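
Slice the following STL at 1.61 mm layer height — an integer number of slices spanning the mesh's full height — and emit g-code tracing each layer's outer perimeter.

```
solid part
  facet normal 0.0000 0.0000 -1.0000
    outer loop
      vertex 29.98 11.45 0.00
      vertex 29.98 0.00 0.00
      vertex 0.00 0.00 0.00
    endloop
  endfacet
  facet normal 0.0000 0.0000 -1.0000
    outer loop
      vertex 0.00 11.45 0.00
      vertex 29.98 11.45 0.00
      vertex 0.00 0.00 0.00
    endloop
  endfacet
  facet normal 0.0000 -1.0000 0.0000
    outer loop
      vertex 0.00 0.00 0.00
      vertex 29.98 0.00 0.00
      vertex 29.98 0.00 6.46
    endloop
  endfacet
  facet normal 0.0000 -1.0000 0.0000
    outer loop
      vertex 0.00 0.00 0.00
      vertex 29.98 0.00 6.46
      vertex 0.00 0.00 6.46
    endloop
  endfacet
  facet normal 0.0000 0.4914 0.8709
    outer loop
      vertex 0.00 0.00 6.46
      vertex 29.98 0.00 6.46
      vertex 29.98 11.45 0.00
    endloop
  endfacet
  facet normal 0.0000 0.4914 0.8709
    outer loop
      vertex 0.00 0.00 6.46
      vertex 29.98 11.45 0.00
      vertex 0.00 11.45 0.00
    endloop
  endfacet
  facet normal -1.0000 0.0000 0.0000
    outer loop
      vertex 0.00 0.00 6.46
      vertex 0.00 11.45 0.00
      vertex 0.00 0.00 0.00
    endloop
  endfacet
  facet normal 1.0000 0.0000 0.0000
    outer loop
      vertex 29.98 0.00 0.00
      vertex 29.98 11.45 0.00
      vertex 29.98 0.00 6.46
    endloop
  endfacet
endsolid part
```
; perimeter-only toolpath
G21 ; units = mm
G90 ; absolute positioning
G28 ; home
; layer 1
G0 Z1.61
G0 X0.00 Y0.00
G1 X29.98 Y0.00
G1 X29.98 Y8.59
G1 X0.00 Y8.59
G1 X0.00 Y0.00
; layer 2
G0 Z3.23
G0 X0.00 Y0.00
G1 X29.98 Y0.00
G1 X29.98 Y5.72
G1 X0.00 Y5.72
G1 X0.00 Y0.00
; layer 3
G0 Z4.84
G0 X0.00 Y0.00
G1 X29.98 Y0.00
G1 X29.98 Y2.86
G1 X0.00 Y2.86
G1 X0.00 Y0.00
M2 ; end

The solid is a wedge (ramp): 30 × 11.4 mm base, rising to 6.46 mm along the y=0 edge and sloping linearly to z=0 at y=11.4. Slicing at Δz = 1.61 mm — 4 equal slices spanning the solid's height, so layer i sits at z = i·h/4 — gives 3 non-empty perimeters. Each is a 4-segment closed polygon; G0 lifts to the layer z and rapids to the start vertex, then G1 traces the edges. The cross-section shrinks linearly with z (the slice at the apex is degenerate and omitted).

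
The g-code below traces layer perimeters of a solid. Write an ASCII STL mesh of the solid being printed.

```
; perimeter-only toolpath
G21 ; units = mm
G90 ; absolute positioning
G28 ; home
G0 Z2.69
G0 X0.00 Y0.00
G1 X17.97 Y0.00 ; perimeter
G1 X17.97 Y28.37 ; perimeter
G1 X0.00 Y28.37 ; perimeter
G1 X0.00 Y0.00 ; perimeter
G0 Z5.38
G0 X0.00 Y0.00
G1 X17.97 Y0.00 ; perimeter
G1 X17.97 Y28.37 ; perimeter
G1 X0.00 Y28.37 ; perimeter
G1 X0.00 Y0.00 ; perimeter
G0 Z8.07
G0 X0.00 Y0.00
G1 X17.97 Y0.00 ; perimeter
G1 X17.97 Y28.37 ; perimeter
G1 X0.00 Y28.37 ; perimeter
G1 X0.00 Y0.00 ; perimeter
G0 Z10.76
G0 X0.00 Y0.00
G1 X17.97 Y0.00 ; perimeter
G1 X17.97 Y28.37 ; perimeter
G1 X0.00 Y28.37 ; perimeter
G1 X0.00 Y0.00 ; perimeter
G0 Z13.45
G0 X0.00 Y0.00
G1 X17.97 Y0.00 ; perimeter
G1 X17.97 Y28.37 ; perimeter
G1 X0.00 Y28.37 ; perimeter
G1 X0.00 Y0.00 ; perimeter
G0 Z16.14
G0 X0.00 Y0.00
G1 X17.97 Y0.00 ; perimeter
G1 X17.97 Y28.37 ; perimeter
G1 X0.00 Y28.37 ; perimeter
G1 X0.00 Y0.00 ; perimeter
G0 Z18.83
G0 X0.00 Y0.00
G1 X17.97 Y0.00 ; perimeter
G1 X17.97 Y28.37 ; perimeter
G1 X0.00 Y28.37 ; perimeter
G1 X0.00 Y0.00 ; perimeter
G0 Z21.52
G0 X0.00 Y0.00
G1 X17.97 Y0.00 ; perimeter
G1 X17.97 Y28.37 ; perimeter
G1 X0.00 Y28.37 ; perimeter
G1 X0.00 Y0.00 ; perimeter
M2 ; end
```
solid part
  facet normal 0.0000 0.0000 -1.0000
    outer loop
      vertex 17.97 28.37 0.00
      vertex 17.97 0.00 0.00
      vertex 0.00 0.00 0.00
    endloop
  endfacet
  facet normal 0.0000 0.0000 -1.0000
    outer loop
      vertex 0.00 28.37 0.00
      vertex 17.97 28.37 0.00
      vertex 0.00 0.00 0.00
    endloop
  endfacet
  facet normal 0.0000 0.0000 1.0000
    outer loop
      vertex 0.00 0.00 21.52
      vertex 17.97 0.00 21.52
      vertex 17.97 28.37 21.52
    endloop
  endfacet
  facet normal 0.0000 0.0000 1.0000
    outer loop
      vertex 0.00 0.00 21.52
      vertex 17.97 28.37 21.52
      vertex 0.00 28.37 21.52
    endloop
  endfacet
  facet normal 0.0000 -1.0000 0.0000
    outer loop
      vertex 0.00 0.00 0.00
      vertex 17.97 0.00 0.00
      vertex 17.97 0.00 21.52
    endloop
  endfacet
  facet normal 0.0000 -1.0000 0.0000
    outer loop
      vertex 0.00 0.00 0.00
      vertex 17.97 0.00 21.52
      vertex 0.00 0.00 21.52
    endloop
  endfacet
  facet normal 0.0000 1.0000 0.0000
    outer loop
      vertex 17.97 28.37 21.52
      vertex 17.97 28.37 0.00
      vertex 0.00 28.37 0.00
    endloop
  endfacet
  facet normal 0.0000 1.0000 0.0000
    outer loop
      vertex 0.00 28.37 21.52
      vertex 17.97 28.37 21.52
      vertex 0.00 28.37 0.00
    endloop
  endfacet
  facet normal -1.0000 0.0000 0.0000
    outer loop
      vertex 0.00 28.37 21.52
      vertex 0.00 28.37 0.00
      vertex 0.00 0.00 0.00
    endloop
  endfacet
  facet normal -1.0000 0.0000 0.0000
    outer loop
      vertex 0.00 0.00 21.52
      vertex 0.00 28.37 21.52
      vertex 0.00 0.00 0.00
    endloop
  endfacet
  facet normal 1.0000 0.0000 0.0000
    outer loop
      vertex 17.97 0.00 0.00
      vertex 17.97 28.37 0.00
      vertex 17.97 28.37 21.52
    endloop
  endfacet
  facet normal 1.0000 0.0000 0.0000
    outer loop
      vertex 17.97 0.00 0.00
      vertex 17.97 28.37 21.52
      vertex 17.97 0.00 21.52
    endloop
  endfacet
endsolid part

The G0 Z moves step by Δz≈2.69 mm. Every layer's G1 loop is the same polygon, so the solid is a straight extrusion of it from z=0 to z≈21.5. Closing with flat bottom and top caps and triangulating gives 12 facets — a rectangular box, roughly 18 × 28.4 mm footprint and 21.5 mm tall.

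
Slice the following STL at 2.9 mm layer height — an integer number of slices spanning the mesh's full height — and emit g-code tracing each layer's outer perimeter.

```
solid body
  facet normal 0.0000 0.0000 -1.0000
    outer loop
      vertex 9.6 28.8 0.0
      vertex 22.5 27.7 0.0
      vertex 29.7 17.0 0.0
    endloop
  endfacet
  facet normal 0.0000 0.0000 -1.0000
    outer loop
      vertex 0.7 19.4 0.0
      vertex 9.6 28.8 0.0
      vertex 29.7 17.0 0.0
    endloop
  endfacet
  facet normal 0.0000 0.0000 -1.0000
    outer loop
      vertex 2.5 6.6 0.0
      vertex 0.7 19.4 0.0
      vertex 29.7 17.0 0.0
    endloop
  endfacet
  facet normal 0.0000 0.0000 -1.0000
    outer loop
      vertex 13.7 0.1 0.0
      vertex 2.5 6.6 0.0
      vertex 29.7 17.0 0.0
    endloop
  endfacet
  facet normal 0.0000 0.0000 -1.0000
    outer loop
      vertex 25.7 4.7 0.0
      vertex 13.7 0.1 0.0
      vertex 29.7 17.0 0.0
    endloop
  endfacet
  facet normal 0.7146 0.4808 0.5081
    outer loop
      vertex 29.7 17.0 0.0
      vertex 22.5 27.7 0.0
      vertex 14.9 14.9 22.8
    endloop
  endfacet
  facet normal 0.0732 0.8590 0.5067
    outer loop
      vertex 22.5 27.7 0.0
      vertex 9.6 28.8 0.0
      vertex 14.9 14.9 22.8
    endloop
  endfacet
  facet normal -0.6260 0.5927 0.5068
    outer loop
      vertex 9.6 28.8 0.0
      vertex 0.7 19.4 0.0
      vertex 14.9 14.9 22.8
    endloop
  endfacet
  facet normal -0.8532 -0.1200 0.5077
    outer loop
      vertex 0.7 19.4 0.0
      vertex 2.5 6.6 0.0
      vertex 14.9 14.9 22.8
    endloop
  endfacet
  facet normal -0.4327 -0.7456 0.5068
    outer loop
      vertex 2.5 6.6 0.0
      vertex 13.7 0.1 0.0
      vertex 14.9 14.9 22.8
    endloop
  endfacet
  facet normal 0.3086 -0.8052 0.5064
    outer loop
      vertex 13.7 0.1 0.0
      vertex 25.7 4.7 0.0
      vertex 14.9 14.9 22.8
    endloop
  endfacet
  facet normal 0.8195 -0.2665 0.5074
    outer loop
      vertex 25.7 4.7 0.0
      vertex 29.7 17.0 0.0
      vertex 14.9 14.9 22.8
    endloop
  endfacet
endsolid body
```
; perimeter-only toolpath
G21 ; units = mm
G90 ; absolute positioning
G28 ; home
; layer 1
G0 Z2.9
G0 X27.9 Y16.7
G1 X21.6 Y26.1
G1 X10.3 Y27.1
G1 X2.5 Y18.8
G1 X4.0 Y7.6
G1 X13.8 Y1.9
G1 X24.4 Y6.0
G1 X27.9 Y16.7
; layer 2
G0 Z5.7
G0 X26.0 Y16.5
G1 X20.6 Y24.5
G1 X10.9 Y25.3
G1 X4.2 Y18.3
G1 X5.6 Y8.7
G1 X14.0 Y3.8
G1 X23.0 Y7.2
G1 X26.0 Y16.5
; layer 3
G0 Z8.6
G0 X24.1 Y16.2
G1 X19.6 Y22.9
G1 X11.6 Y23.6
G1 X6.0 Y17.7
G1 X7.2 Y9.7
G1 X14.2 Y5.7
G1 X21.6 Y8.5
G1 X24.1 Y16.2
; layer 4
G0 Z11.4
G0 X22.3 Y15.9
G1 X18.7 Y21.3
G1 X12.2 Y21.9
G1 X7.8 Y17.1
G1 X8.7 Y10.8
G1 X14.3 Y7.5
G1 X20.3 Y9.8
G1 X22.3 Y15.9
; layer 5
G0 Z14.2
G0 X20.4 Y15.7
G1 X17.8 Y19.7
G1 X12.9 Y20.1
G1 X9.6 Y16.6
G1 X10.2 Y11.8
G1 X14.4 Y9.3
G1 X18.9 Y11.1
G1 X20.4 Y15.7
; layer 6
G0 Z17.1
G0 X18.6 Y15.4
G1 X16.8 Y18.1
G1 X13.6 Y18.4
G1 X11.4 Y16.0
G1 X11.8 Y12.8
G1 X14.6 Y11.2
G1 X17.6 Y12.4
G1 X18.6 Y15.4
; layer 7
G0 Z19.9
G0 X16.8 Y15.2
G1 X15.9 Y16.5
G1 X14.2 Y16.6
G1 X13.1 Y15.5
G1 X13.3 Y13.9
G1 X14.8 Y13.0
G1 X16.2 Y13.6
G1 X16.8 Y15.2
M2 ; end

The solid is a regular 7-sided pyramid, base circumscribed radius ≈ 14.9 mm, apex at z ≈ 22.8 mm. Slicing at Δz = 2.9 mm — 8 equal slices spanning the solid's height, so layer i sits at z = i·h/8 — gives 7 non-empty perimeters. Each is a 7-segment closed polygon; G0 lifts to the layer z and rapids to the start vertex, then G1 traces the edges. The cross-section shrinks linearly with z (the slice at the apex is degenerate and omitted).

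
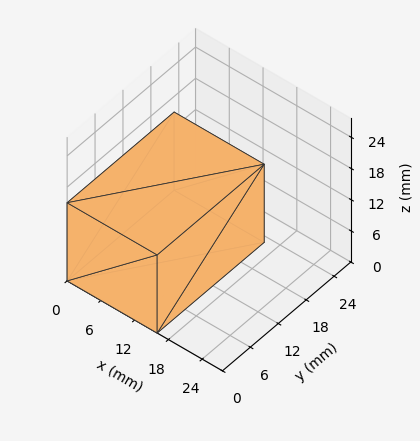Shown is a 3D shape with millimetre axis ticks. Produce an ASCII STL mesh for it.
Reading the render: the shape is a rectangular box, roughly 16 × 23 mm footprint and 15 mm tall (dimensions read to the nearest mm from the axis ticks). For the STL, each face is triangulated and given an outward normal.

solid part
  facet normal 0.0000 0.0000 -1.0000
    outer loop
      vertex 16.00 23.00 0.00
      vertex 16.00 0.00 0.00
      vertex 0.00 0.00 0.00
    endloop
  endfacet
  facet normal 0.0000 0.0000 -1.0000
    outer loop
      vertex 0.00 23.00 0.00
      vertex 16.00 23.00 0.00
      vertex 0.00 0.00 0.00
    endloop
  endfacet
  facet normal 0.0000 0.0000 1.0000
    outer loop
      vertex 0.00 0.00 15.00
      vertex 16.00 0.00 15.00
      vertex 16.00 23.00 15.00
    endloop
  endfacet
  facet normal 0.0000 0.0000 1.0000
    outer loop
      vertex 0.00 0.00 15.00
      vertex 16.00 23.00 15.00
      vertex 0.00 23.00 15.00
    endloop
  endfacet
  facet normal 0.0000 -1.0000 0.0000
    outer loop
      vertex 0.00 0.00 0.00
      vertex 16.00 0.00 0.00
      vertex 16.00 0.00 15.00
    endloop
  endfacet
  facet normal 0.0000 -1.0000 0.0000
    outer loop
      vertex 0.00 0.00 0.00
      vertex 16.00 0.00 15.00
      vertex 0.00 0.00 15.00
    endloop
  endfacet
  facet normal 0.0000 1.0000 0.0000
    outer loop
      vertex 16.00 23.00 15.00
      vertex 16.00 23.00 0.00
      vertex 0.00 23.00 0.00
    endloop
  endfacet
  facet normal 0.0000 1.0000 0.0000
    outer loop
      vertex 0.00 23.00 15.00
      vertex 16.00 23.00 15.00
      vertex 0.00 23.00 0.00
    endloop
  endfacet
  facet normal -1.0000 0.0000 0.0000
    outer loop
      vertex 0.00 23.00 15.00
      vertex 0.00 23.00 0.00
      vertex 0.00 0.00 0.00
    endloop
  endfacet
  facet normal -1.0000 0.0000 0.0000
    outer loop
      vertex 0.00 0.00 15.00
      vertex 0.00 23.00 15.00
      vertex 0.00 0.00 0.00
    endloop
  endfacet
  facet normal 1.0000 0.0000 0.0000
    outer loop
      vertex 16.00 0.00 0.00
      vertex 16.00 23.00 0.00
      vertex 16.00 23.00 15.00
    endloop
  endfacet
  facet normal 1.0000 0.0000 0.0000
    outer loop
      vertex 16.00 0.00 0.00
      vertex 16.00 23.00 15.00
      vertex 16.00 0.00 15.00
    endloop
  endfacet
endsolid part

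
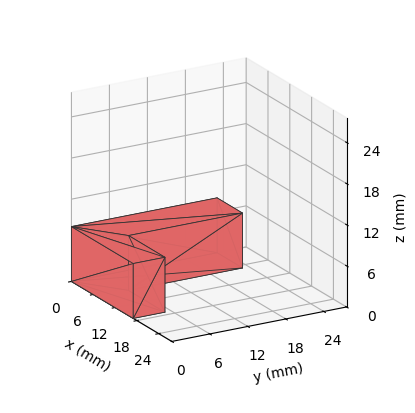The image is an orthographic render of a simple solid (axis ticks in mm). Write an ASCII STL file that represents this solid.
Reading the render: the shape is an L-shaped prism: outer 17 × 23 mm, arm thicknesses ≈ 5 mm (horizontal) and 7 mm (vertical), extruded 8 mm in z (dimensions read to the nearest mm from the axis ticks). For the STL, each face is triangulated and given an outward normal.

solid part
  facet normal 0.0000 0.0000 -1.0000
    outer loop
      vertex 17.00 5.00 0.00
      vertex 17.00 0.00 0.00
      vertex 0.00 0.00 0.00
    endloop
  endfacet
  facet normal 0.0000 0.0000 -1.0000
    outer loop
      vertex 7.00 5.00 0.00
      vertex 17.00 5.00 0.00
      vertex 0.00 0.00 0.00
    endloop
  endfacet
  facet normal 0.0000 0.0000 -1.0000
    outer loop
      vertex 7.00 23.00 0.00
      vertex 7.00 5.00 0.00
      vertex 0.00 0.00 0.00
    endloop
  endfacet
  facet normal 0.0000 0.0000 -1.0000
    outer loop
      vertex 0.00 23.00 0.00
      vertex 7.00 23.00 0.00
      vertex 0.00 0.00 0.00
    endloop
  endfacet
  facet normal 0.0000 0.0000 1.0000
    outer loop
      vertex 0.00 0.00 8.00
      vertex 17.00 0.00 8.00
      vertex 17.00 5.00 8.00
    endloop
  endfacet
  facet normal 0.0000 0.0000 1.0000
    outer loop
      vertex 0.00 0.00 8.00
      vertex 17.00 5.00 8.00
      vertex 7.00 5.00 8.00
    endloop
  endfacet
  facet normal 0.0000 0.0000 1.0000
    outer loop
      vertex 0.00 0.00 8.00
      vertex 7.00 5.00 8.00
      vertex 7.00 23.00 8.00
    endloop
  endfacet
  facet normal 0.0000 0.0000 1.0000
    outer loop
      vertex 0.00 0.00 8.00
      vertex 7.00 23.00 8.00
      vertex 0.00 23.00 8.00
    endloop
  endfacet
  facet normal 0.0000 -1.0000 0.0000
    outer loop
      vertex 0.00 0.00 0.00
      vertex 17.00 0.00 0.00
      vertex 17.00 0.00 8.00
    endloop
  endfacet
  facet normal 0.0000 -1.0000 0.0000
    outer loop
      vertex 0.00 0.00 0.00
      vertex 17.00 0.00 8.00
      vertex 0.00 0.00 8.00
    endloop
  endfacet
  facet normal 1.0000 0.0000 0.0000
    outer loop
      vertex 17.00 0.00 0.00
      vertex 17.00 5.00 0.00
      vertex 17.00 5.00 8.00
    endloop
  endfacet
  facet normal 1.0000 0.0000 0.0000
    outer loop
      vertex 17.00 0.00 0.00
      vertex 17.00 5.00 8.00
      vertex 17.00 0.00 8.00
    endloop
  endfacet
  facet normal 0.0000 1.0000 0.0000
    outer loop
      vertex 17.00 5.00 0.00
      vertex 7.00 5.00 0.00
      vertex 7.00 5.00 8.00
    endloop
  endfacet
  facet normal 0.0000 1.0000 0.0000
    outer loop
      vertex 17.00 5.00 0.00
      vertex 7.00 5.00 8.00
      vertex 17.00 5.00 8.00
    endloop
  endfacet
  facet normal 1.0000 0.0000 0.0000
    outer loop
      vertex 7.00 5.00 0.00
      vertex 7.00 23.00 0.00
      vertex 7.00 23.00 8.00
    endloop
  endfacet
  facet normal 1.0000 0.0000 0.0000
    outer loop
      vertex 7.00 5.00 0.00
      vertex 7.00 23.00 8.00
      vertex 7.00 5.00 8.00
    endloop
  endfacet
  facet normal 0.0000 1.0000 0.0000
    outer loop
      vertex 7.00 23.00 0.00
      vertex 0.00 23.00 0.00
      vertex 0.00 23.00 8.00
    endloop
  endfacet
  facet normal 0.0000 1.0000 0.0000
    outer loop
      vertex 7.00 23.00 0.00
      vertex 0.00 23.00 8.00
      vertex 7.00 23.00 8.00
    endloop
  endfacet
  facet normal -1.0000 0.0000 0.0000
    outer loop
      vertex 0.00 23.00 0.00
      vertex 0.00 0.00 0.00
      vertex 0.00 0.00 8.00
    endloop
  endfacet
  facet normal -1.0000 0.0000 0.0000
    outer loop
      vertex 0.00 23.00 0.00
      vertex 0.00 0.00 8.00
      vertex 0.00 23.00 8.00
    endloop
  endfacet
endsolid part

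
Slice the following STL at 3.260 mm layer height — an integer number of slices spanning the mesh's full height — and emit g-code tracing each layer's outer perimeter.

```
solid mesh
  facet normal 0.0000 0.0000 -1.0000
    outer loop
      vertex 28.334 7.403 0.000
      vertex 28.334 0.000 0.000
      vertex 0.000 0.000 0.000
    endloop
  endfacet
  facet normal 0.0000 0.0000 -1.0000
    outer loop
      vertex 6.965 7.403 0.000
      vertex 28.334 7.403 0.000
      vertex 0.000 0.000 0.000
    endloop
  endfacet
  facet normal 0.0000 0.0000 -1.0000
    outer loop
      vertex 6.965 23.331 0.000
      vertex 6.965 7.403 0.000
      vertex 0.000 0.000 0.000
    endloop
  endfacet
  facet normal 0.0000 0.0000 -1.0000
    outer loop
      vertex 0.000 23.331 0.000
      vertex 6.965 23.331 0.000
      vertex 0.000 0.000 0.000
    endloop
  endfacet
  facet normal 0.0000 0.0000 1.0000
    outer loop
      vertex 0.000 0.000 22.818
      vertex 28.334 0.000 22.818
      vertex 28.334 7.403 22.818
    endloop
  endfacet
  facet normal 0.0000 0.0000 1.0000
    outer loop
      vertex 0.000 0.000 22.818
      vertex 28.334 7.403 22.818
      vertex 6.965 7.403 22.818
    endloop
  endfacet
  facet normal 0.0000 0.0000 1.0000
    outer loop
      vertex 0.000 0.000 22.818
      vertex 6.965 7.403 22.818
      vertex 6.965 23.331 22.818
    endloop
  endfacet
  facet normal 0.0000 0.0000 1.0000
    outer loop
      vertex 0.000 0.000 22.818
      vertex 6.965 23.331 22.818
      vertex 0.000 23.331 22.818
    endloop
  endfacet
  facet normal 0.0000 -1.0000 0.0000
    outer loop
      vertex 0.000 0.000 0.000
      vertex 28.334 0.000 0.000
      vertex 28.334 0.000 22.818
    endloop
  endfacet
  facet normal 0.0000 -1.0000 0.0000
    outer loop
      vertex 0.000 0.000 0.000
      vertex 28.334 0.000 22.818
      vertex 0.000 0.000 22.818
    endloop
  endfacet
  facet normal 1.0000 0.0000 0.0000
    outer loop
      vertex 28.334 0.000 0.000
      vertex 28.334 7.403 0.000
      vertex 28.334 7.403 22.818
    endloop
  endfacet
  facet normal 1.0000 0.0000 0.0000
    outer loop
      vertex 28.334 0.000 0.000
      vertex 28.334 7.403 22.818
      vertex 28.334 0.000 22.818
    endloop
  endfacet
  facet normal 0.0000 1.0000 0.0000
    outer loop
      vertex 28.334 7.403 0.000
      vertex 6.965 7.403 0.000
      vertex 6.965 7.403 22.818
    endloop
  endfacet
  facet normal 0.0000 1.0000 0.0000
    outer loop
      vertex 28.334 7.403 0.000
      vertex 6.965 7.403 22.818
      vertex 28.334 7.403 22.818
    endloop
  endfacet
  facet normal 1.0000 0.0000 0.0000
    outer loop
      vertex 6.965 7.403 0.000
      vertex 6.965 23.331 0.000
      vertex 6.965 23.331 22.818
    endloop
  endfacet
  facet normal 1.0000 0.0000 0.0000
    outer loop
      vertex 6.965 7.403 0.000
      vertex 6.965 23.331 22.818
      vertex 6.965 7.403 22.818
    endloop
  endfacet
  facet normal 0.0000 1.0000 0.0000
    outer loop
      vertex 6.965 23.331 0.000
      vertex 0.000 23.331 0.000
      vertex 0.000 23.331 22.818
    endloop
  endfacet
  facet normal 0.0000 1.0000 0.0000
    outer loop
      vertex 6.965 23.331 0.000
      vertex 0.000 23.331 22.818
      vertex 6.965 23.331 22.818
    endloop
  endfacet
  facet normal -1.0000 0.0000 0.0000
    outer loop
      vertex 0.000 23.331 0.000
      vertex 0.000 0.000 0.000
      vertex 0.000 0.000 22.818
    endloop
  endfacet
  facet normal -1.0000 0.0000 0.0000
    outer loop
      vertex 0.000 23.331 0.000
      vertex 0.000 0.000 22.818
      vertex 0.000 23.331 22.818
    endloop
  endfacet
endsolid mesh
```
; perimeter-only toolpath
G21 ; units = mm
G90 ; absolute positioning
G28 ; home
; layer 1
G0 Z3.260
G0 X0.000 Y0.000
G1 X28.334 Y0.000
G1 X28.334 Y7.403
G1 X6.965 Y7.403
G1 X6.965 Y23.331
G1 X0.000 Y23.331
G1 X0.000 Y0.000
; layer 2
G0 Z6.519
G0 X0.000 Y0.000
G1 X28.334 Y0.000
G1 X28.334 Y7.403
G1 X6.965 Y7.403
G1 X6.965 Y23.331
G1 X0.000 Y23.331
G1 X0.000 Y0.000
; layer 3
G0 Z9.779
G0 X0.000 Y0.000
G1 X28.334 Y0.000
G1 X28.334 Y7.403
G1 X6.965 Y7.403
G1 X6.965 Y23.331
G1 X0.000 Y23.331
G1 X0.000 Y0.000
; layer 4
G0 Z13.039
G0 X0.000 Y0.000
G1 X28.334 Y0.000
G1 X28.334 Y7.403
G1 X6.965 Y7.403
G1 X6.965 Y23.331
G1 X0.000 Y23.331
G1 X0.000 Y0.000
; layer 5
G0 Z16.299
G0 X0.000 Y0.000
G1 X28.334 Y0.000
G1 X28.334 Y7.403
G1 X6.965 Y7.403
G1 X6.965 Y23.331
G1 X0.000 Y23.331
G1 X0.000 Y0.000
; layer 6
G0 Z19.558
G0 X0.000 Y0.000
G1 X28.334 Y0.000
G1 X28.334 Y7.403
G1 X6.965 Y7.403
G1 X6.965 Y23.331
G1 X0.000 Y23.331
G1 X0.000 Y0.000
; layer 7
G0 Z22.818
G0 X0.000 Y0.000
G1 X28.334 Y0.000
G1 X28.334 Y7.403
G1 X6.965 Y7.403
G1 X6.965 Y23.331
G1 X0.000 Y23.331
G1 X0.000 Y0.000
M2 ; end

The solid is an L-shaped prism: outer 28.3 × 23.3 mm, arm thicknesses ≈ 7.4 mm (horizontal) and 6.96 mm (vertical), extruded 22.8 mm in z. Slicing at Δz = 3.260 mm — 7 equal slices spanning the solid's height, so layer i sits at z = i·h/7 — gives 7 non-empty perimeters. Each is a 6-segment closed polygon; G0 lifts to the layer z and rapids to the start vertex, then G1 traces the edges.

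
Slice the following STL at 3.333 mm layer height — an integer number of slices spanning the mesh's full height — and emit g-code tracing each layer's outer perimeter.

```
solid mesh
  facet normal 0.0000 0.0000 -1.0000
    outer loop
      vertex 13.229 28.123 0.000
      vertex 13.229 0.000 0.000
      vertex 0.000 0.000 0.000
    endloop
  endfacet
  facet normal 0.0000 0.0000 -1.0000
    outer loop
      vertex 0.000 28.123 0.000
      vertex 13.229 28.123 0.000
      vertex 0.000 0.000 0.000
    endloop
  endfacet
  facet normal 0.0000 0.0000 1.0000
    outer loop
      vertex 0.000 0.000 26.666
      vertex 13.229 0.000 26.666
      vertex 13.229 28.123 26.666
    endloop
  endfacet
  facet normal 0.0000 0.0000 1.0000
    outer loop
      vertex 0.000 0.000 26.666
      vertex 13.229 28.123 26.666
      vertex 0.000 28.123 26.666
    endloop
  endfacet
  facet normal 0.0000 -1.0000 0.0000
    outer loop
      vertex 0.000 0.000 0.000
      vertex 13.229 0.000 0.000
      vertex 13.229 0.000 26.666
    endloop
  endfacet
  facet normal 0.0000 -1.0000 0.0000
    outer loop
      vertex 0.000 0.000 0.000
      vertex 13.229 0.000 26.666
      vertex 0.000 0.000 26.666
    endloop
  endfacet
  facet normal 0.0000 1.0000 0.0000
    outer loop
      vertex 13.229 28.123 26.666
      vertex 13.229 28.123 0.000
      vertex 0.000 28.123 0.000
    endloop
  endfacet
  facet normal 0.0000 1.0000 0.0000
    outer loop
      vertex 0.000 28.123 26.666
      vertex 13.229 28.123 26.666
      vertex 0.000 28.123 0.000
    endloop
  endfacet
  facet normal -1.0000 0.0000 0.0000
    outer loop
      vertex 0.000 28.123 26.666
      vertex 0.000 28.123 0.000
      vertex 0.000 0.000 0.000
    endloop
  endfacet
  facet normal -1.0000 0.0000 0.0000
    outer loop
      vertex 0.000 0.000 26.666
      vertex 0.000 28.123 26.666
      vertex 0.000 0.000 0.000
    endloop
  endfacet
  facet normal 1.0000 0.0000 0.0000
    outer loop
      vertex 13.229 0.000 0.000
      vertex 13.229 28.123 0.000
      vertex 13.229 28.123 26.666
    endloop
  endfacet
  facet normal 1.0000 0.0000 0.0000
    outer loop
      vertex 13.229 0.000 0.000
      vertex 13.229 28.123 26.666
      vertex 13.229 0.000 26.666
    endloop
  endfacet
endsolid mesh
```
; perimeter-only toolpath
G21 ; units = mm
G90 ; absolute positioning
G28 ; home
; layer 1
G0 Z3.333
G0 X0.000 Y0.000
G1 X13.229 Y0.000
G1 X13.229 Y28.123
G1 X0.000 Y28.123
G1 X0.000 Y0.000
; layer 2
G0 Z6.667
G0 X0.000 Y0.000
G1 X13.229 Y0.000
G1 X13.229 Y28.123
G1 X0.000 Y28.123
G1 X0.000 Y0.000
; layer 3
G0 Z10.000
G0 X0.000 Y0.000
G1 X13.229 Y0.000
G1 X13.229 Y28.123
G1 X0.000 Y28.123
G1 X0.000 Y0.000
; layer 4
G0 Z13.333
G0 X0.000 Y0.000
G1 X13.229 Y0.000
G1 X13.229 Y28.123
G1 X0.000 Y28.123
G1 X0.000 Y0.000
; layer 5
G0 Z16.666
G0 X0.000 Y0.000
G1 X13.229 Y0.000
G1 X13.229 Y28.123
G1 X0.000 Y28.123
G1 X0.000 Y0.000
; layer 6
G0 Z20.000
G0 X0.000 Y0.000
G1 X13.229 Y0.000
G1 X13.229 Y28.123
G1 X0.000 Y28.123
G1 X0.000 Y0.000
; layer 7
G0 Z23.333
G0 X0.000 Y0.000
G1 X13.229 Y0.000
G1 X13.229 Y28.123
G1 X0.000 Y28.123
G1 X0.000 Y0.000
; layer 8
G0 Z26.666
G0 X0.000 Y0.000
G1 X13.229 Y0.000
G1 X13.229 Y28.123
G1 X0.000 Y28.123
G1 X0.000 Y0.000
M2 ; end

The solid is a rectangular box, roughly 13.2 × 28.1 mm footprint and 26.7 mm tall. Slicing at Δz = 3.333 mm — 8 equal slices spanning the solid's height, so layer i sits at z = i·h/8 — gives 8 non-empty perimeters. Each is a 4-segment closed polygon; G0 lifts to the layer z and rapids to the start vertex, then G1 traces the edges.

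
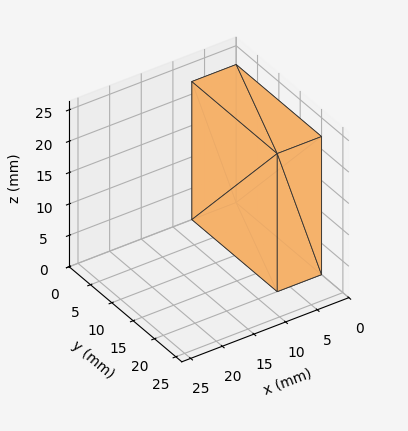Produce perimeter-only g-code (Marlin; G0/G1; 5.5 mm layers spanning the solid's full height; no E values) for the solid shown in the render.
Reading the render: the shape is a rectangular box, roughly 7 × 20 mm footprint and 22 mm tall (dimensions read to the nearest mm from the axis ticks). For the g-code, the solid's height is divided into equal slices at the stated Δz and each level perimeter traced with G1 moves after a G0 lift.

; perimeter-only toolpath
G21 ; units = mm
G90 ; absolute positioning
G28 ; home
; layer 1
G0 Z5.5
G0 X0.0 Y0.0
G1 X7.0 Y0.0
G1 X7.0 Y20.0
G1 X0.0 Y20.0
G1 X0.0 Y0.0
; layer 2
G0 Z11.0
G0 X0.0 Y0.0
G1 X7.0 Y0.0
G1 X7.0 Y20.0
G1 X0.0 Y20.0
G1 X0.0 Y0.0
; layer 3
G0 Z16.5
G0 X0.0 Y0.0
G1 X7.0 Y0.0
G1 X7.0 Y20.0
G1 X0.0 Y20.0
G1 X0.0 Y0.0
; layer 4
G0 Z22.0
G0 X0.0 Y0.0
G1 X7.0 Y0.0
G1 X7.0 Y20.0
G1 X0.0 Y20.0
G1 X0.0 Y0.0
M2 ; end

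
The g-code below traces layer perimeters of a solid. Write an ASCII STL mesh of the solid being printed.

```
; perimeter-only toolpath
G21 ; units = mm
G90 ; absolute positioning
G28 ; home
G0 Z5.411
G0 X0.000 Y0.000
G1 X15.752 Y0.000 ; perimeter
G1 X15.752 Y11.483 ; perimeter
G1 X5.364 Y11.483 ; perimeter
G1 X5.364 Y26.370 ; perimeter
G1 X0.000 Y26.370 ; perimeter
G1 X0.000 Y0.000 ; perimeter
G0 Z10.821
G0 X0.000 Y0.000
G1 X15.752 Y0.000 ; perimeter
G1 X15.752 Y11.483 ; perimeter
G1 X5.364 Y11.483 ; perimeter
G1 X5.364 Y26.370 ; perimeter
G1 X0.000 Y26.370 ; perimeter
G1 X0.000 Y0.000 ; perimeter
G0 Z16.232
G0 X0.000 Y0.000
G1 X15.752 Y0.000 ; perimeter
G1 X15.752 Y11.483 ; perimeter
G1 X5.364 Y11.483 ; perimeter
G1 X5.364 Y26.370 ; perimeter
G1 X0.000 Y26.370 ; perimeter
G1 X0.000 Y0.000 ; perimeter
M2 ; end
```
solid part
  facet normal 0.0000 0.0000 -1.0000
    outer loop
      vertex 15.752 11.483 0.000
      vertex 15.752 0.000 0.000
      vertex 0.000 0.000 0.000
    endloop
  endfacet
  facet normal 0.0000 0.0000 -1.0000
    outer loop
      vertex 5.364 11.483 0.000
      vertex 15.752 11.483 0.000
      vertex 0.000 0.000 0.000
    endloop
  endfacet
  facet normal 0.0000 0.0000 -1.0000
    outer loop
      vertex 5.364 26.370 0.000
      vertex 5.364 11.483 0.000
      vertex 0.000 0.000 0.000
    endloop
  endfacet
  facet normal 0.0000 0.0000 -1.0000
    outer loop
      vertex 0.000 26.370 0.000
      vertex 5.364 26.370 0.000
      vertex 0.000 0.000 0.000
    endloop
  endfacet
  facet normal 0.0000 0.0000 1.0000
    outer loop
      vertex 0.000 0.000 16.232
      vertex 15.752 0.000 16.232
      vertex 15.752 11.483 16.232
    endloop
  endfacet
  facet normal 0.0000 0.0000 1.0000
    outer loop
      vertex 0.000 0.000 16.232
      vertex 15.752 11.483 16.232
      vertex 5.364 11.483 16.232
    endloop
  endfacet
  facet normal 0.0000 0.0000 1.0000
    outer loop
      vertex 0.000 0.000 16.232
      vertex 5.364 11.483 16.232
      vertex 5.364 26.370 16.232
    endloop
  endfacet
  facet normal 0.0000 0.0000 1.0000
    outer loop
      vertex 0.000 0.000 16.232
      vertex 5.364 26.370 16.232
      vertex 0.000 26.370 16.232
    endloop
  endfacet
  facet normal 0.0000 -1.0000 0.0000
    outer loop
      vertex 0.000 0.000 0.000
      vertex 15.752 0.000 0.000
      vertex 15.752 0.000 16.232
    endloop
  endfacet
  facet normal 0.0000 -1.0000 0.0000
    outer loop
      vertex 0.000 0.000 0.000
      vertex 15.752 0.000 16.232
      vertex 0.000 0.000 16.232
    endloop
  endfacet
  facet normal 1.0000 0.0000 0.0000
    outer loop
      vertex 15.752 0.000 0.000
      vertex 15.752 11.483 0.000
      vertex 15.752 11.483 16.232
    endloop
  endfacet
  facet normal 1.0000 0.0000 0.0000
    outer loop
      vertex 15.752 0.000 0.000
      vertex 15.752 11.483 16.232
      vertex 15.752 0.000 16.232
    endloop
  endfacet
  facet normal 0.0000 1.0000 0.0000
    outer loop
      vertex 15.752 11.483 0.000
      vertex 5.364 11.483 0.000
      vertex 5.364 11.483 16.232
    endloop
  endfacet
  facet normal 0.0000 1.0000 0.0000
    outer loop
      vertex 15.752 11.483 0.000
      vertex 5.364 11.483 16.232
      vertex 15.752 11.483 16.232
    endloop
  endfacet
  facet normal 1.0000 0.0000 0.0000
    outer loop
      vertex 5.364 11.483 0.000
      vertex 5.364 26.370 0.000
      vertex 5.364 26.370 16.232
    endloop
  endfacet
  facet normal 1.0000 0.0000 0.0000
    outer loop
      vertex 5.364 11.483 0.000
      vertex 5.364 26.370 16.232
      vertex 5.364 11.483 16.232
    endloop
  endfacet
  facet normal 0.0000 1.0000 0.0000
    outer loop
      vertex 5.364 26.370 0.000
      vertex 0.000 26.370 0.000
      vertex 0.000 26.370 16.232
    endloop
  endfacet
  facet normal 0.0000 1.0000 0.0000
    outer loop
      vertex 5.364 26.370 0.000
      vertex 0.000 26.370 16.232
      vertex 5.364 26.370 16.232
    endloop
  endfacet
  facet normal -1.0000 0.0000 0.0000
    outer loop
      vertex 0.000 26.370 0.000
      vertex 0.000 0.000 0.000
      vertex 0.000 0.000 16.232
    endloop
  endfacet
  facet normal -1.0000 0.0000 0.0000
    outer loop
      vertex 0.000 26.370 0.000
      vertex 0.000 0.000 16.232
      vertex 0.000 26.370 16.232
    endloop
  endfacet
endsolid part

The G0 Z moves step by Δz≈5.411 mm. Every layer's G1 loop is the same polygon, so the solid is a straight extrusion of it from z=0 to z≈16.2. Closing with flat bottom and top caps and triangulating gives 20 facets — an L-shaped prism: outer 15.8 × 26.4 mm, arm thicknesses ≈ 11.5 mm (horizontal) and 5.36 mm (vertical), extruded 16.2 mm in z.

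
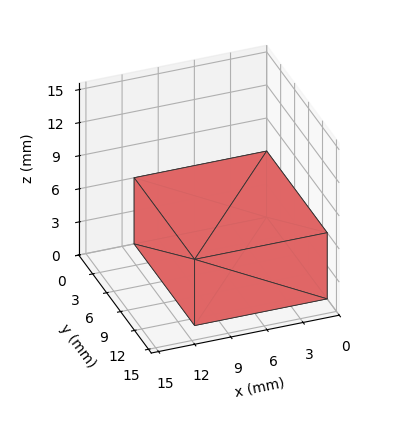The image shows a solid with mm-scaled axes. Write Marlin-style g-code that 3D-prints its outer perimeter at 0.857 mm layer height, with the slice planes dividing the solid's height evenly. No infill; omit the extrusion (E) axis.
Reading the render: the shape is a rectangular box, roughly 11 × 13 mm footprint and 6 mm tall (dimensions read to the nearest mm from the axis ticks). For the g-code, the solid's height is divided into equal slices at the stated Δz and each level perimeter traced with G1 moves after a G0 lift.

; perimeter-only toolpath
G21 ; units = mm
G90 ; absolute positioning
G28 ; home
; layer 1
G0 Z0.857
G0 X0.000 Y0.000
G1 X11.000 Y0.000
G1 X11.000 Y13.000
G1 X0.000 Y13.000
G1 X0.000 Y0.000
; layer 2
G0 Z1.714
G0 X0.000 Y0.000
G1 X11.000 Y0.000
G1 X11.000 Y13.000
G1 X0.000 Y13.000
G1 X0.000 Y0.000
; layer 3
G0 Z2.571
G0 X0.000 Y0.000
G1 X11.000 Y0.000
G1 X11.000 Y13.000
G1 X0.000 Y13.000
G1 X0.000 Y0.000
; layer 4
G0 Z3.429
G0 X0.000 Y0.000
G1 X11.000 Y0.000
G1 X11.000 Y13.000
G1 X0.000 Y13.000
G1 X0.000 Y0.000
; layer 5
G0 Z4.286
G0 X0.000 Y0.000
G1 X11.000 Y0.000
G1 X11.000 Y13.000
G1 X0.000 Y13.000
G1 X0.000 Y0.000
; layer 6
G0 Z5.143
G0 X0.000 Y0.000
G1 X11.000 Y0.000
G1 X11.000 Y13.000
G1 X0.000 Y13.000
G1 X0.000 Y0.000
; layer 7
G0 Z6.000
G0 X0.000 Y0.000
G1 X11.000 Y0.000
G1 X11.000 Y13.000
G1 X0.000 Y13.000
G1 X0.000 Y0.000
M2 ; end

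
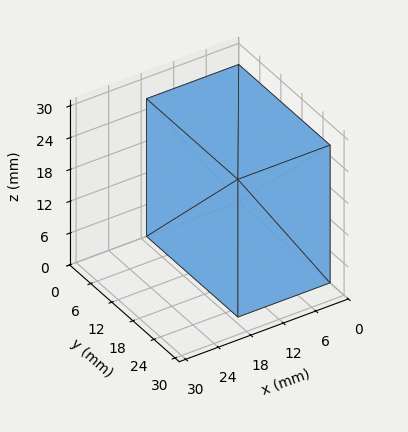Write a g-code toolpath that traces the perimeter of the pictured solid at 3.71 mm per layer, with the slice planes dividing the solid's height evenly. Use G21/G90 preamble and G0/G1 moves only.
Reading the render: the shape is a rectangular box, roughly 17 × 26 mm footprint and 26 mm tall (dimensions read to the nearest mm from the axis ticks). For the g-code, the solid's height is divided into equal slices at the stated Δz and each level perimeter traced with G1 moves after a G0 lift.

; perimeter-only toolpath
G21 ; units = mm
G90 ; absolute positioning
G28 ; home
; layer 1
G0 Z3.71
G0 X0.00 Y0.00
G1 X17.00 Y0.00
G1 X17.00 Y26.00
G1 X0.00 Y26.00
G1 X0.00 Y0.00
; layer 2
G0 Z7.43
G0 X0.00 Y0.00
G1 X17.00 Y0.00
G1 X17.00 Y26.00
G1 X0.00 Y26.00
G1 X0.00 Y0.00
; layer 3
G0 Z11.14
G0 X0.00 Y0.00
G1 X17.00 Y0.00
G1 X17.00 Y26.00
G1 X0.00 Y26.00
G1 X0.00 Y0.00
; layer 4
G0 Z14.86
G0 X0.00 Y0.00
G1 X17.00 Y0.00
G1 X17.00 Y26.00
G1 X0.00 Y26.00
G1 X0.00 Y0.00
; layer 5
G0 Z18.57
G0 X0.00 Y0.00
G1 X17.00 Y0.00
G1 X17.00 Y26.00
G1 X0.00 Y26.00
G1 X0.00 Y0.00
; layer 6
G0 Z22.29
G0 X0.00 Y0.00
G1 X17.00 Y0.00
G1 X17.00 Y26.00
G1 X0.00 Y26.00
G1 X0.00 Y0.00
; layer 7
G0 Z26.00
G0 X0.00 Y0.00
G1 X17.00 Y0.00
G1 X17.00 Y26.00
G1 X0.00 Y26.00
G1 X0.00 Y0.00
M2 ; end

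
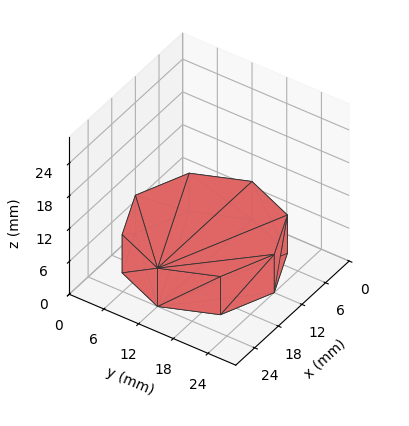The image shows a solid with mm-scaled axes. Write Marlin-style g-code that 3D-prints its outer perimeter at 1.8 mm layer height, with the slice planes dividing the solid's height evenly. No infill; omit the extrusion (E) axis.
Reading the render: the shape is a regular 8-sided prism (a cylinder approximated with 8 flat sides), circumscribed radius ≈ 12 mm, height ≈ 7 mm (dimensions read to the nearest mm from the axis ticks). For the g-code, the solid's height is divided into equal slices at the stated Δz and each level perimeter traced with G1 moves after a G0 lift.

; perimeter-only toolpath
G21 ; units = mm
G90 ; absolute positioning
G28 ; home
; layer 1
G0 Z1.8
G0 X24.0 Y12.0
G1 X20.5 Y20.5
G1 X12.0 Y24.0
G1 X3.5 Y20.5
G1 X0.0 Y12.0
G1 X3.5 Y3.5
G1 X12.0 Y0.0
G1 X20.5 Y3.5
G1 X24.0 Y12.0
; layer 2
G0 Z3.5
G0 X24.0 Y12.0
G1 X20.5 Y20.5
G1 X12.0 Y24.0
G1 X3.5 Y20.5
G1 X0.0 Y12.0
G1 X3.5 Y3.5
G1 X12.0 Y0.0
G1 X20.5 Y3.5
G1 X24.0 Y12.0
; layer 3
G0 Z5.2
G0 X24.0 Y12.0
G1 X20.5 Y20.5
G1 X12.0 Y24.0
G1 X3.5 Y20.5
G1 X0.0 Y12.0
G1 X3.5 Y3.5
G1 X12.0 Y0.0
G1 X20.5 Y3.5
G1 X24.0 Y12.0
; layer 4
G0 Z7.0
G0 X24.0 Y12.0
G1 X20.5 Y20.5
G1 X12.0 Y24.0
G1 X3.5 Y20.5
G1 X0.0 Y12.0
G1 X3.5 Y3.5
G1 X12.0 Y0.0
G1 X20.5 Y3.5
G1 X24.0 Y12.0
M2 ; end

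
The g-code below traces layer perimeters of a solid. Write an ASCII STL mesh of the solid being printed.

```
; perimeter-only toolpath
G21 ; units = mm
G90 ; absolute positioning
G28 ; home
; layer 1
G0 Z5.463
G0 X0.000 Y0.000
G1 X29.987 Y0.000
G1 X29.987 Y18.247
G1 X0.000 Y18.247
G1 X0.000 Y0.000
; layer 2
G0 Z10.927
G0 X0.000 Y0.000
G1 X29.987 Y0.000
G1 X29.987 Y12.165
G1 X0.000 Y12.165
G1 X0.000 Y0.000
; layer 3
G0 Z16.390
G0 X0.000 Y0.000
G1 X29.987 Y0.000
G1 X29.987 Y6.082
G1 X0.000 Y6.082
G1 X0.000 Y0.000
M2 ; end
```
solid part
  facet normal 0.0000 0.0000 -1.0000
    outer loop
      vertex 29.987 24.330 0.000
      vertex 29.987 0.000 0.000
      vertex 0.000 0.000 0.000
    endloop
  endfacet
  facet normal 0.0000 0.0000 -1.0000
    outer loop
      vertex 0.000 24.330 0.000
      vertex 29.987 24.330 0.000
      vertex 0.000 0.000 0.000
    endloop
  endfacet
  facet normal 0.0000 -1.0000 0.0000
    outer loop
      vertex 0.000 0.000 0.000
      vertex 29.987 0.000 0.000
      vertex 29.987 0.000 21.854
    endloop
  endfacet
  facet normal 0.0000 -1.0000 0.0000
    outer loop
      vertex 0.000 0.000 0.000
      vertex 29.987 0.000 21.854
      vertex 0.000 0.000 21.854
    endloop
  endfacet
  facet normal 0.0000 0.6682 0.7439
    outer loop
      vertex 0.000 0.000 21.854
      vertex 29.987 0.000 21.854
      vertex 29.987 24.330 0.000
    endloop
  endfacet
  facet normal 0.0000 0.6682 0.7439
    outer loop
      vertex 0.000 0.000 21.854
      vertex 29.987 24.330 0.000
      vertex 0.000 24.330 0.000
    endloop
  endfacet
  facet normal -1.0000 0.0000 0.0000
    outer loop
      vertex 0.000 0.000 21.854
      vertex 0.000 24.330 0.000
      vertex 0.000 0.000 0.000
    endloop
  endfacet
  facet normal 1.0000 0.0000 0.0000
    outer loop
      vertex 29.987 0.000 0.000
      vertex 29.987 24.330 0.000
      vertex 29.987 0.000 21.854
    endloop
  endfacet
endsolid part

The G0 Z moves step by Δz≈5.463 mm. The G1 loops shrink linearly with z, so the solid tapers from its base footprint up to z≈21.9. Closing with a flat bottom cap and the tapered top and triangulating gives 8 facets — a wedge (ramp): 30 × 24.3 mm base, rising to 21.9 mm along the y=0 edge and sloping linearly to z=0 at y=24.3.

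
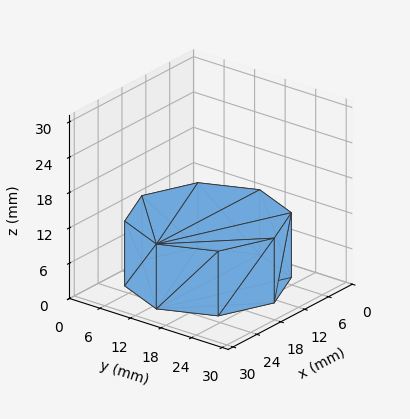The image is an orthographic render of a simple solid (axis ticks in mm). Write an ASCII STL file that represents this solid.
Reading the render: the shape is a regular 8-sided prism (a cylinder approximated with 8 flat sides), circumscribed radius ≈ 13 mm, height ≈ 11 mm (dimensions read to the nearest mm from the axis ticks). For the STL, each face is triangulated and given an outward normal.

solid part
  facet normal 0.0000 0.0000 -1.0000
    outer loop
      vertex 13.000 26.000 0.000
      vertex 22.192 22.192 0.000
      vertex 26.000 13.000 0.000
    endloop
  endfacet
  facet normal 0.0000 0.0000 -1.0000
    outer loop
      vertex 3.808 22.192 0.000
      vertex 13.000 26.000 0.000
      vertex 26.000 13.000 0.000
    endloop
  endfacet
  facet normal 0.0000 0.0000 -1.0000
    outer loop
      vertex 0.000 13.000 0.000
      vertex 3.808 22.192 0.000
      vertex 26.000 13.000 0.000
    endloop
  endfacet
  facet normal 0.0000 0.0000 -1.0000
    outer loop
      vertex 3.808 3.808 0.000
      vertex 0.000 13.000 0.000
      vertex 26.000 13.000 0.000
    endloop
  endfacet
  facet normal 0.0000 0.0000 -1.0000
    outer loop
      vertex 13.000 0.000 0.000
      vertex 3.808 3.808 0.000
      vertex 26.000 13.000 0.000
    endloop
  endfacet
  facet normal 0.0000 0.0000 -1.0000
    outer loop
      vertex 22.192 3.808 0.000
      vertex 13.000 0.000 0.000
      vertex 26.000 13.000 0.000
    endloop
  endfacet
  facet normal 0.0000 0.0000 1.0000
    outer loop
      vertex 26.000 13.000 11.000
      vertex 22.192 22.192 11.000
      vertex 13.000 26.000 11.000
    endloop
  endfacet
  facet normal 0.0000 0.0000 1.0000
    outer loop
      vertex 26.000 13.000 11.000
      vertex 13.000 26.000 11.000
      vertex 3.808 22.192 11.000
    endloop
  endfacet
  facet normal 0.0000 0.0000 1.0000
    outer loop
      vertex 26.000 13.000 11.000
      vertex 3.808 22.192 11.000
      vertex 0.000 13.000 11.000
    endloop
  endfacet
  facet normal 0.0000 0.0000 1.0000
    outer loop
      vertex 26.000 13.000 11.000
      vertex 0.000 13.000 11.000
      vertex 3.808 3.808 11.000
    endloop
  endfacet
  facet normal 0.0000 0.0000 1.0000
    outer loop
      vertex 26.000 13.000 11.000
      vertex 3.808 3.808 11.000
      vertex 13.000 0.000 11.000
    endloop
  endfacet
  facet normal 0.0000 0.0000 1.0000
    outer loop
      vertex 26.000 13.000 11.000
      vertex 13.000 0.000 11.000
      vertex 22.192 3.808 11.000
    endloop
  endfacet
  facet normal 0.9239 0.3827 0.0000
    outer loop
      vertex 26.000 13.000 0.000
      vertex 22.192 22.192 0.000
      vertex 22.192 22.192 11.000
    endloop
  endfacet
  facet normal 0.9239 0.3827 0.0000
    outer loop
      vertex 26.000 13.000 0.000
      vertex 22.192 22.192 11.000
      vertex 26.000 13.000 11.000
    endloop
  endfacet
  facet normal 0.3827 0.9239 0.0000
    outer loop
      vertex 22.192 22.192 0.000
      vertex 13.000 26.000 0.000
      vertex 13.000 26.000 11.000
    endloop
  endfacet
  facet normal 0.3827 0.9239 0.0000
    outer loop
      vertex 22.192 22.192 0.000
      vertex 13.000 26.000 11.000
      vertex 22.192 22.192 11.000
    endloop
  endfacet
  facet normal -0.3827 0.9239 0.0000
    outer loop
      vertex 13.000 26.000 0.000
      vertex 3.808 22.192 0.000
      vertex 3.808 22.192 11.000
    endloop
  endfacet
  facet normal -0.3827 0.9239 0.0000
    outer loop
      vertex 13.000 26.000 0.000
      vertex 3.808 22.192 11.000
      vertex 13.000 26.000 11.000
    endloop
  endfacet
  facet normal -0.9239 0.3827 0.0000
    outer loop
      vertex 3.808 22.192 0.000
      vertex 0.000 13.000 0.000
      vertex 0.000 13.000 11.000
    endloop
  endfacet
  facet normal -0.9239 0.3827 0.0000
    outer loop
      vertex 3.808 22.192 0.000
      vertex 0.000 13.000 11.000
      vertex 3.808 22.192 11.000
    endloop
  endfacet
  facet normal -0.9239 -0.3827 0.0000
    outer loop
      vertex 0.000 13.000 0.000
      vertex 3.808 3.808 0.000
      vertex 3.808 3.808 11.000
    endloop
  endfacet
  facet normal -0.9239 -0.3827 0.0000
    outer loop
      vertex 0.000 13.000 0.000
      vertex 3.808 3.808 11.000
      vertex 0.000 13.000 11.000
    endloop
  endfacet
  facet normal -0.3827 -0.9239 0.0000
    outer loop
      vertex 3.808 3.808 0.000
      vertex 13.000 0.000 0.000
      vertex 13.000 0.000 11.000
    endloop
  endfacet
  facet normal -0.3827 -0.9239 0.0000
    outer loop
      vertex 3.808 3.808 0.000
      vertex 13.000 0.000 11.000
      vertex 3.808 3.808 11.000
    endloop
  endfacet
  facet normal 0.3827 -0.9239 0.0000
    outer loop
      vertex 13.000 0.000 0.000
      vertex 22.192 3.808 0.000
      vertex 22.192 3.808 11.000
    endloop
  endfacet
  facet normal 0.3827 -0.9239 0.0000
    outer loop
      vertex 13.000 0.000 0.000
      vertex 22.192 3.808 11.000
      vertex 13.000 0.000 11.000
    endloop
  endfacet
  facet normal 0.9239 -0.3827 0.0000
    outer loop
      vertex 22.192 3.808 0.000
      vertex 26.000 13.000 0.000
      vertex 26.000 13.000 11.000
    endloop
  endfacet
  facet normal 0.9239 -0.3827 0.0000
    outer loop
      vertex 22.192 3.808 0.000
      vertex 26.000 13.000 11.000
      vertex 22.192 3.808 11.000
    endloop
  endfacet
endsolid part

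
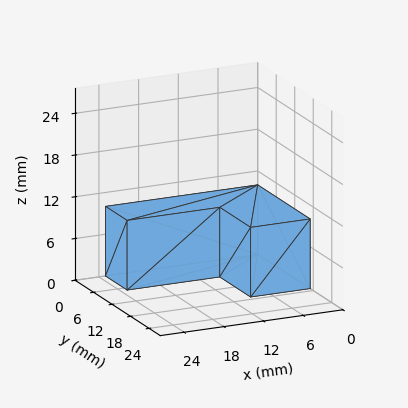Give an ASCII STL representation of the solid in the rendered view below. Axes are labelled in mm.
Reading the render: the shape is an L-shaped prism: outer 23 × 17 mm, arm thicknesses ≈ 7 mm (horizontal) and 9 mm (vertical), extruded 10 mm in z (dimensions read to the nearest mm from the axis ticks). For the STL, each face is triangulated and given an outward normal.

solid part
  facet normal 0.0000 0.0000 -1.0000
    outer loop
      vertex 23.0 7.0 0.0
      vertex 23.0 0.0 0.0
      vertex 0.0 0.0 0.0
    endloop
  endfacet
  facet normal 0.0000 0.0000 -1.0000
    outer loop
      vertex 9.0 7.0 0.0
      vertex 23.0 7.0 0.0
      vertex 0.0 0.0 0.0
    endloop
  endfacet
  facet normal 0.0000 0.0000 -1.0000
    outer loop
      vertex 9.0 17.0 0.0
      vertex 9.0 7.0 0.0
      vertex 0.0 0.0 0.0
    endloop
  endfacet
  facet normal 0.0000 0.0000 -1.0000
    outer loop
      vertex 0.0 17.0 0.0
      vertex 9.0 17.0 0.0
      vertex 0.0 0.0 0.0
    endloop
  endfacet
  facet normal 0.0000 0.0000 1.0000
    outer loop
      vertex 0.0 0.0 10.0
      vertex 23.0 0.0 10.0
      vertex 23.0 7.0 10.0
    endloop
  endfacet
  facet normal 0.0000 0.0000 1.0000
    outer loop
      vertex 0.0 0.0 10.0
      vertex 23.0 7.0 10.0
      vertex 9.0 7.0 10.0
    endloop
  endfacet
  facet normal 0.0000 0.0000 1.0000
    outer loop
      vertex 0.0 0.0 10.0
      vertex 9.0 7.0 10.0
      vertex 9.0 17.0 10.0
    endloop
  endfacet
  facet normal 0.0000 0.0000 1.0000
    outer loop
      vertex 0.0 0.0 10.0
      vertex 9.0 17.0 10.0
      vertex 0.0 17.0 10.0
    endloop
  endfacet
  facet normal 0.0000 -1.0000 0.0000
    outer loop
      vertex 0.0 0.0 0.0
      vertex 23.0 0.0 0.0
      vertex 23.0 0.0 10.0
    endloop
  endfacet
  facet normal 0.0000 -1.0000 0.0000
    outer loop
      vertex 0.0 0.0 0.0
      vertex 23.0 0.0 10.0
      vertex 0.0 0.0 10.0
    endloop
  endfacet
  facet normal 1.0000 0.0000 0.0000
    outer loop
      vertex 23.0 0.0 0.0
      vertex 23.0 7.0 0.0
      vertex 23.0 7.0 10.0
    endloop
  endfacet
  facet normal 1.0000 0.0000 0.0000
    outer loop
      vertex 23.0 0.0 0.0
      vertex 23.0 7.0 10.0
      vertex 23.0 0.0 10.0
    endloop
  endfacet
  facet normal 0.0000 1.0000 0.0000
    outer loop
      vertex 23.0 7.0 0.0
      vertex 9.0 7.0 0.0
      vertex 9.0 7.0 10.0
    endloop
  endfacet
  facet normal 0.0000 1.0000 0.0000
    outer loop
      vertex 23.0 7.0 0.0
      vertex 9.0 7.0 10.0
      vertex 23.0 7.0 10.0
    endloop
  endfacet
  facet normal 1.0000 0.0000 0.0000
    outer loop
      vertex 9.0 7.0 0.0
      vertex 9.0 17.0 0.0
      vertex 9.0 17.0 10.0
    endloop
  endfacet
  facet normal 1.0000 0.0000 0.0000
    outer loop
      vertex 9.0 7.0 0.0
      vertex 9.0 17.0 10.0
      vertex 9.0 7.0 10.0
    endloop
  endfacet
  facet normal 0.0000 1.0000 0.0000
    outer loop
      vertex 9.0 17.0 0.0
      vertex 0.0 17.0 0.0
      vertex 0.0 17.0 10.0
    endloop
  endfacet
  facet normal 0.0000 1.0000 0.0000
    outer loop
      vertex 9.0 17.0 0.0
      vertex 0.0 17.0 10.0
      vertex 9.0 17.0 10.0
    endloop
  endfacet
  facet normal -1.0000 0.0000 0.0000
    outer loop
      vertex 0.0 17.0 0.0
      vertex 0.0 0.0 0.0
      vertex 0.0 0.0 10.0
    endloop
  endfacet
  facet normal -1.0000 0.0000 0.0000
    outer loop
      vertex 0.0 17.0 0.0
      vertex 0.0 0.0 10.0
      vertex 0.0 17.0 10.0
    endloop
  endfacet
endsolid part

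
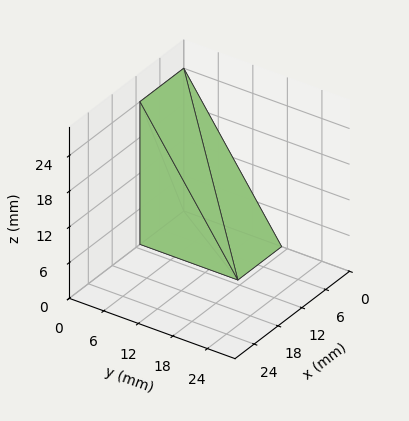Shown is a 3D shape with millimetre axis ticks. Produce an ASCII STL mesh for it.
Reading the render: the shape is a wedge (ramp): 11 × 17 mm base, rising to 24 mm along the y=0 edge and sloping linearly to z=0 at y=17 (dimensions read to the nearest mm from the axis ticks). For the STL, each face is triangulated and given an outward normal.

solid part
  facet normal 0.0000 0.0000 -1.0000
    outer loop
      vertex 11.000 17.000 0.000
      vertex 11.000 0.000 0.000
      vertex 0.000 0.000 0.000
    endloop
  endfacet
  facet normal 0.0000 0.0000 -1.0000
    outer loop
      vertex 0.000 17.000 0.000
      vertex 11.000 17.000 0.000
      vertex 0.000 0.000 0.000
    endloop
  endfacet
  facet normal 0.0000 -1.0000 0.0000
    outer loop
      vertex 0.000 0.000 0.000
      vertex 11.000 0.000 0.000
      vertex 11.000 0.000 24.000
    endloop
  endfacet
  facet normal 0.0000 -1.0000 0.0000
    outer loop
      vertex 0.000 0.000 0.000
      vertex 11.000 0.000 24.000
      vertex 0.000 0.000 24.000
    endloop
  endfacet
  facet normal 0.0000 0.8160 0.5780
    outer loop
      vertex 0.000 0.000 24.000
      vertex 11.000 0.000 24.000
      vertex 11.000 17.000 0.000
    endloop
  endfacet
  facet normal 0.0000 0.8160 0.5780
    outer loop
      vertex 0.000 0.000 24.000
      vertex 11.000 17.000 0.000
      vertex 0.000 17.000 0.000
    endloop
  endfacet
  facet normal -1.0000 0.0000 0.0000
    outer loop
      vertex 0.000 0.000 24.000
      vertex 0.000 17.000 0.000
      vertex 0.000 0.000 0.000
    endloop
  endfacet
  facet normal 1.0000 0.0000 0.0000
    outer loop
      vertex 11.000 0.000 0.000
      vertex 11.000 17.000 0.000
      vertex 11.000 0.000 24.000
    endloop
  endfacet
endsolid part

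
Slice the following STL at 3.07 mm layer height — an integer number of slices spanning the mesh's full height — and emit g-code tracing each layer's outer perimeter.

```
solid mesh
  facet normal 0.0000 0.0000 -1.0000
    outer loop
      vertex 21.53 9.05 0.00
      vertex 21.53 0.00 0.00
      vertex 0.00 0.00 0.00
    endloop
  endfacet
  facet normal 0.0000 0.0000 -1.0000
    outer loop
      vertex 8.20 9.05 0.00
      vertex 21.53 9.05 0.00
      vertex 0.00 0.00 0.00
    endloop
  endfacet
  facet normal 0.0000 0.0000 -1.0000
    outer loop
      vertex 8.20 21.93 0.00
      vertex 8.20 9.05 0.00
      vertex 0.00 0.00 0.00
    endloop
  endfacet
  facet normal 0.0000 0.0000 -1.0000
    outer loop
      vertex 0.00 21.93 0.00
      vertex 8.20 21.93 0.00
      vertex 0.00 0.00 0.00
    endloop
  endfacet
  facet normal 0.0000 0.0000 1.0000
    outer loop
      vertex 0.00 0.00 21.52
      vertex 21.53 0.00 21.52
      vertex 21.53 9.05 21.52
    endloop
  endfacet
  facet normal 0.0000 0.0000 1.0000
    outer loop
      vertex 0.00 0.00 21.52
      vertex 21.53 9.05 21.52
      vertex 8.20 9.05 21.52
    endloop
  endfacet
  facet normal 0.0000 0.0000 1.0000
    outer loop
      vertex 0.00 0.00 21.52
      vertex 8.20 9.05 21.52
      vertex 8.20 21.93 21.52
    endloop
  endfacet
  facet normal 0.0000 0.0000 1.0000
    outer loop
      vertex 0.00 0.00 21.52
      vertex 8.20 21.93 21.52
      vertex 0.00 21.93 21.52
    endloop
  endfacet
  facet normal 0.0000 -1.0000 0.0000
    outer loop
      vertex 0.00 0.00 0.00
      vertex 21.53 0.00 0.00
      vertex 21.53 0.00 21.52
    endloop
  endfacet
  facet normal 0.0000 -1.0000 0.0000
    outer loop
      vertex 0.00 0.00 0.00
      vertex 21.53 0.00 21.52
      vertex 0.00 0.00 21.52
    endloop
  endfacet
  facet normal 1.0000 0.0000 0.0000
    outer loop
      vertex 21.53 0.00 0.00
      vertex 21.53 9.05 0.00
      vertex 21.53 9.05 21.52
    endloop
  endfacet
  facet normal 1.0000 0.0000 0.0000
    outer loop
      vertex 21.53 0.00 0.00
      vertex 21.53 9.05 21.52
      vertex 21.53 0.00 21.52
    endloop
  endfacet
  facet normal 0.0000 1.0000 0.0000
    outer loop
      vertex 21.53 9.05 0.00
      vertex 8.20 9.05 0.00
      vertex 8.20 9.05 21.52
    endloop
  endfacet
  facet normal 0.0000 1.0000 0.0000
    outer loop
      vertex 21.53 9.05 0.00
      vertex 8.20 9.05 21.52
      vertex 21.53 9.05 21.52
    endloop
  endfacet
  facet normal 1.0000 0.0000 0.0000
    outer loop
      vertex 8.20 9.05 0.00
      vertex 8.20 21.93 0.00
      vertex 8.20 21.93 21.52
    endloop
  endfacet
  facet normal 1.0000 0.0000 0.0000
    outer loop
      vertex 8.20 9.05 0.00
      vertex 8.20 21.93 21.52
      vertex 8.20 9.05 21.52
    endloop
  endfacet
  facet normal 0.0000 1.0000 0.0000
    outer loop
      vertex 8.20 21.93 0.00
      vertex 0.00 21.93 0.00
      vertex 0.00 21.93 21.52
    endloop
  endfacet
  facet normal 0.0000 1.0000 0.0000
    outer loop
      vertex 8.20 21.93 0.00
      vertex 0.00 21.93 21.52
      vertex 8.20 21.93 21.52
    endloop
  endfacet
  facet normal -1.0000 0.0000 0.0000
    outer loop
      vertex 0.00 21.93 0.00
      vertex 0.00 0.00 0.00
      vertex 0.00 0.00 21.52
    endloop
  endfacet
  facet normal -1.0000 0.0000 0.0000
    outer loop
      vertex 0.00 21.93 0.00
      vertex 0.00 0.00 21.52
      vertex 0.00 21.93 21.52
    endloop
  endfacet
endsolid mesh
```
; perimeter-only toolpath
G21 ; units = mm
G90 ; absolute positioning
G28 ; home
; layer 1
G0 Z3.07
G0 X0.00 Y0.00
G1 X21.53 Y0.00
G1 X21.53 Y9.05
G1 X8.20 Y9.05
G1 X8.20 Y21.93
G1 X0.00 Y21.93
G1 X0.00 Y0.00
; layer 2
G0 Z6.15
G0 X0.00 Y0.00
G1 X21.53 Y0.00
G1 X21.53 Y9.05
G1 X8.20 Y9.05
G1 X8.20 Y21.93
G1 X0.00 Y21.93
G1 X0.00 Y0.00
; layer 3
G0 Z9.22
G0 X0.00 Y0.00
G1 X21.53 Y0.00
G1 X21.53 Y9.05
G1 X8.20 Y9.05
G1 X8.20 Y21.93
G1 X0.00 Y21.93
G1 X0.00 Y0.00
; layer 4
G0 Z12.30
G0 X0.00 Y0.00
G1 X21.53 Y0.00
G1 X21.53 Y9.05
G1 X8.20 Y9.05
G1 X8.20 Y21.93
G1 X0.00 Y21.93
G1 X0.00 Y0.00
; layer 5
G0 Z15.37
G0 X0.00 Y0.00
G1 X21.53 Y0.00
G1 X21.53 Y9.05
G1 X8.20 Y9.05
G1 X8.20 Y21.93
G1 X0.00 Y21.93
G1 X0.00 Y0.00
; layer 6
G0 Z18.45
G0 X0.00 Y0.00
G1 X21.53 Y0.00
G1 X21.53 Y9.05
G1 X8.20 Y9.05
G1 X8.20 Y21.93
G1 X0.00 Y21.93
G1 X0.00 Y0.00
; layer 7
G0 Z21.52
G0 X0.00 Y0.00
G1 X21.53 Y0.00
G1 X21.53 Y9.05
G1 X8.20 Y9.05
G1 X8.20 Y21.93
G1 X0.00 Y21.93
G1 X0.00 Y0.00
M2 ; end

The solid is an L-shaped prism: outer 21.5 × 21.9 mm, arm thicknesses ≈ 9.05 mm (horizontal) and 8.2 mm (vertical), extruded 21.5 mm in z. Slicing at Δz = 3.07 mm — 7 equal slices spanning the solid's height, so layer i sits at z = i·h/7 — gives 7 non-empty perimeters. Each is a 6-segment closed polygon; G0 lifts to the layer z and rapids to the start vertex, then G1 traces the edges.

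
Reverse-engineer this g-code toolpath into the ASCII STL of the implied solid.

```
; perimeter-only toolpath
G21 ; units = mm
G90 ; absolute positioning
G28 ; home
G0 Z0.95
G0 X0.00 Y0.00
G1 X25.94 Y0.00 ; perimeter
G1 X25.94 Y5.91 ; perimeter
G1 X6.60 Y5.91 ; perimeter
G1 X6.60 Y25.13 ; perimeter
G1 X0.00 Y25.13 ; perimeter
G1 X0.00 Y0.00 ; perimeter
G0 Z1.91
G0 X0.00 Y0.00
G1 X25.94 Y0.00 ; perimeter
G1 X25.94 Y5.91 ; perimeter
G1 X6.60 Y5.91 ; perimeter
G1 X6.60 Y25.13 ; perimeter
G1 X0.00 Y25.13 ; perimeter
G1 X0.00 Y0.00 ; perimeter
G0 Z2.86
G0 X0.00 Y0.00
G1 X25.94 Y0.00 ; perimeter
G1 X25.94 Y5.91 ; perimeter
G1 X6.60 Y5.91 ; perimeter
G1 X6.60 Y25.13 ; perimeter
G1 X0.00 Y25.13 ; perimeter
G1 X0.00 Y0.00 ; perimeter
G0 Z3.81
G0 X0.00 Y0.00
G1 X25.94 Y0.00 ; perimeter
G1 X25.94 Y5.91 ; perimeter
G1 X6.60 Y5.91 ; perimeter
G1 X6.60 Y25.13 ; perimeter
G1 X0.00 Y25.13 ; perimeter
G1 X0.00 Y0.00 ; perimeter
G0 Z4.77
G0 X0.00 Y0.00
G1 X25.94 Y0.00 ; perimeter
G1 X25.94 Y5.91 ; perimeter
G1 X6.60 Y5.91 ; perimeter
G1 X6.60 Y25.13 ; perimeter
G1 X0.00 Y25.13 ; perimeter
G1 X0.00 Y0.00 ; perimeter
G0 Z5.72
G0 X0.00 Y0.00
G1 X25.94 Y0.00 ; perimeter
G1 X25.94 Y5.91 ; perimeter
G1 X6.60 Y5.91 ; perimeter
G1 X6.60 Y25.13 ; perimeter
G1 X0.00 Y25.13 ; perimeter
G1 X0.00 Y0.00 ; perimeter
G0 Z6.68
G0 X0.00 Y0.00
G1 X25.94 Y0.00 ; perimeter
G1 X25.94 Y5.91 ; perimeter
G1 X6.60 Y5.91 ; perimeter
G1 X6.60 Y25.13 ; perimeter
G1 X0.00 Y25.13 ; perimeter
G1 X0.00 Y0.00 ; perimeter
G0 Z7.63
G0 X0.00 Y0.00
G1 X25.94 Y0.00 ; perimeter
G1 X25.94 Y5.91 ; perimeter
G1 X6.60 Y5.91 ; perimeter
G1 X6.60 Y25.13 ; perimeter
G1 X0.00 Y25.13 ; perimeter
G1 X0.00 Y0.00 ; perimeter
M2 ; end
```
solid part
  facet normal 0.0000 0.0000 -1.0000
    outer loop
      vertex 25.94 5.91 0.00
      vertex 25.94 0.00 0.00
      vertex 0.00 0.00 0.00
    endloop
  endfacet
  facet normal 0.0000 0.0000 -1.0000
    outer loop
      vertex 6.60 5.91 0.00
      vertex 25.94 5.91 0.00
      vertex 0.00 0.00 0.00
    endloop
  endfacet
  facet normal 0.0000 0.0000 -1.0000
    outer loop
      vertex 6.60 25.13 0.00
      vertex 6.60 5.91 0.00
      vertex 0.00 0.00 0.00
    endloop
  endfacet
  facet normal 0.0000 0.0000 -1.0000
    outer loop
      vertex 0.00 25.13 0.00
      vertex 6.60 25.13 0.00
      vertex 0.00 0.00 0.00
    endloop
  endfacet
  facet normal 0.0000 0.0000 1.0000
    outer loop
      vertex 0.00 0.00 7.63
      vertex 25.94 0.00 7.63
      vertex 25.94 5.91 7.63
    endloop
  endfacet
  facet normal 0.0000 0.0000 1.0000
    outer loop
      vertex 0.00 0.00 7.63
      vertex 25.94 5.91 7.63
      vertex 6.60 5.91 7.63
    endloop
  endfacet
  facet normal 0.0000 0.0000 1.0000
    outer loop
      vertex 0.00 0.00 7.63
      vertex 6.60 5.91 7.63
      vertex 6.60 25.13 7.63
    endloop
  endfacet
  facet normal 0.0000 0.0000 1.0000
    outer loop
      vertex 0.00 0.00 7.63
      vertex 6.60 25.13 7.63
      vertex 0.00 25.13 7.63
    endloop
  endfacet
  facet normal 0.0000 -1.0000 0.0000
    outer loop
      vertex 0.00 0.00 0.00
      vertex 25.94 0.00 0.00
      vertex 25.94 0.00 7.63
    endloop
  endfacet
  facet normal 0.0000 -1.0000 0.0000
    outer loop
      vertex 0.00 0.00 0.00
      vertex 25.94 0.00 7.63
      vertex 0.00 0.00 7.63
    endloop
  endfacet
  facet normal 1.0000 0.0000 0.0000
    outer loop
      vertex 25.94 0.00 0.00
      vertex 25.94 5.91 0.00
      vertex 25.94 5.91 7.63
    endloop
  endfacet
  facet normal 1.0000 0.0000 0.0000
    outer loop
      vertex 25.94 0.00 0.00
      vertex 25.94 5.91 7.63
      vertex 25.94 0.00 7.63
    endloop
  endfacet
  facet normal 0.0000 1.0000 0.0000
    outer loop
      vertex 25.94 5.91 0.00
      vertex 6.60 5.91 0.00
      vertex 6.60 5.91 7.63
    endloop
  endfacet
  facet normal 0.0000 1.0000 0.0000
    outer loop
      vertex 25.94 5.91 0.00
      vertex 6.60 5.91 7.63
      vertex 25.94 5.91 7.63
    endloop
  endfacet
  facet normal 1.0000 0.0000 0.0000
    outer loop
      vertex 6.60 5.91 0.00
      vertex 6.60 25.13 0.00
      vertex 6.60 25.13 7.63
    endloop
  endfacet
  facet normal 1.0000 0.0000 0.0000
    outer loop
      vertex 6.60 5.91 0.00
      vertex 6.60 25.13 7.63
      vertex 6.60 5.91 7.63
    endloop
  endfacet
  facet normal 0.0000 1.0000 0.0000
    outer loop
      vertex 6.60 25.13 0.00
      vertex 0.00 25.13 0.00
      vertex 0.00 25.13 7.63
    endloop
  endfacet
  facet normal 0.0000 1.0000 0.0000
    outer loop
      vertex 6.60 25.13 0.00
      vertex 0.00 25.13 7.63
      vertex 6.60 25.13 7.63
    endloop
  endfacet
  facet normal -1.0000 0.0000 0.0000
    outer loop
      vertex 0.00 25.13 0.00
      vertex 0.00 0.00 0.00
      vertex 0.00 0.00 7.63
    endloop
  endfacet
  facet normal -1.0000 0.0000 0.0000
    outer loop
      vertex 0.00 25.13 0.00
      vertex 0.00 0.00 7.63
      vertex 0.00 25.13 7.63
    endloop
  endfacet
endsolid part

The G0 Z moves step by Δz≈0.95 mm. Every layer's G1 loop is the same polygon, so the solid is a straight extrusion of it from z=0 to z≈7.63. Closing with flat bottom and top caps and triangulating gives 20 facets — an L-shaped prism: outer 25.9 × 25.1 mm, arm thicknesses ≈ 5.91 mm (horizontal) and 6.6 mm (vertical), extruded 7.63 mm in z.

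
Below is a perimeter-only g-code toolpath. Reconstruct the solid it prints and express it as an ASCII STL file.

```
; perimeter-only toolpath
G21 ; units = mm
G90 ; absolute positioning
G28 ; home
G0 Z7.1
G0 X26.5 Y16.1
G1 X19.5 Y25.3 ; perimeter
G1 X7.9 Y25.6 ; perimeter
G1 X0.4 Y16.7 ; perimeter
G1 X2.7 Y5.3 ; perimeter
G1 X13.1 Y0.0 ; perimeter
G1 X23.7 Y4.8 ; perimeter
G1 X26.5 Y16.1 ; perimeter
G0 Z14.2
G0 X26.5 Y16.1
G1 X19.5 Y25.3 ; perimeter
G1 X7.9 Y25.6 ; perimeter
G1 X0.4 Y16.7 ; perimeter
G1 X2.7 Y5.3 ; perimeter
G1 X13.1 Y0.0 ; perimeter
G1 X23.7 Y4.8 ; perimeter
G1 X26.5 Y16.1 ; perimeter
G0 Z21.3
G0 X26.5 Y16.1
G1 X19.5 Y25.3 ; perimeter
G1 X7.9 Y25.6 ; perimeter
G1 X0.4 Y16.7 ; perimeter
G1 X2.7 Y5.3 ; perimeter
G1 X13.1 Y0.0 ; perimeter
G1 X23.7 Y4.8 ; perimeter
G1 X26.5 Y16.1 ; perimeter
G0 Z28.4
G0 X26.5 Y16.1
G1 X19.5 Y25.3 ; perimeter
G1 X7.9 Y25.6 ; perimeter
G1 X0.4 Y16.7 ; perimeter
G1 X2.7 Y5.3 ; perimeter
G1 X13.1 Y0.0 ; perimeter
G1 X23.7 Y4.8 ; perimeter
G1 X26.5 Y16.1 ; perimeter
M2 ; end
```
solid part
  facet normal 0.0000 0.0000 -1.0000
    outer loop
      vertex 7.9 25.6 0.0
      vertex 19.5 25.3 0.0
      vertex 26.5 16.1 0.0
    endloop
  endfacet
  facet normal 0.0000 0.0000 -1.0000
    outer loop
      vertex 0.4 16.7 0.0
      vertex 7.9 25.6 0.0
      vertex 26.5 16.1 0.0
    endloop
  endfacet
  facet normal 0.0000 0.0000 -1.0000
    outer loop
      vertex 2.7 5.3 0.0
      vertex 0.4 16.7 0.0
      vertex 26.5 16.1 0.0
    endloop
  endfacet
  facet normal 0.0000 0.0000 -1.0000
    outer loop
      vertex 13.1 0.0 0.0
      vertex 2.7 5.3 0.0
      vertex 26.5 16.1 0.0
    endloop
  endfacet
  facet normal 0.0000 0.0000 -1.0000
    outer loop
      vertex 23.7 4.8 0.0
      vertex 13.1 0.0 0.0
      vertex 26.5 16.1 0.0
    endloop
  endfacet
  facet normal 0.0000 0.0000 1.0000
    outer loop
      vertex 26.5 16.1 28.4
      vertex 19.5 25.3 28.4
      vertex 7.9 25.6 28.4
    endloop
  endfacet
  facet normal 0.0000 0.0000 1.0000
    outer loop
      vertex 26.5 16.1 28.4
      vertex 7.9 25.6 28.4
      vertex 0.4 16.7 28.4
    endloop
  endfacet
  facet normal 0.0000 0.0000 1.0000
    outer loop
      vertex 26.5 16.1 28.4
      vertex 0.4 16.7 28.4
      vertex 2.7 5.3 28.4
    endloop
  endfacet
  facet normal 0.0000 0.0000 1.0000
    outer loop
      vertex 26.5 16.1 28.4
      vertex 2.7 5.3 28.4
      vertex 13.1 0.0 28.4
    endloop
  endfacet
  facet normal 0.0000 0.0000 1.0000
    outer loop
      vertex 26.5 16.1 28.4
      vertex 13.1 0.0 28.4
      vertex 23.7 4.8 28.4
    endloop
  endfacet
  facet normal 0.7958 0.6055 0.0000
    outer loop
      vertex 26.5 16.1 0.0
      vertex 19.5 25.3 0.0
      vertex 19.5 25.3 28.4
    endloop
  endfacet
  facet normal 0.7958 0.6055 0.0000
    outer loop
      vertex 26.5 16.1 0.0
      vertex 19.5 25.3 28.4
      vertex 26.5 16.1 28.4
    endloop
  endfacet
  facet normal 0.0259 0.9997 0.0000
    outer loop
      vertex 19.5 25.3 0.0
      vertex 7.9 25.6 0.0
      vertex 7.9 25.6 28.4
    endloop
  endfacet
  facet normal 0.0259 0.9997 0.0000
    outer loop
      vertex 19.5 25.3 0.0
      vertex 7.9 25.6 28.4
      vertex 19.5 25.3 28.4
    endloop
  endfacet
  facet normal -0.7647 0.6444 0.0000
    outer loop
      vertex 7.9 25.6 0.0
      vertex 0.4 16.7 0.0
      vertex 0.4 16.7 28.4
    endloop
  endfacet
  facet normal -0.7647 0.6444 0.0000
    outer loop
      vertex 7.9 25.6 0.0
      vertex 0.4 16.7 28.4
      vertex 7.9 25.6 28.4
    endloop
  endfacet
  facet normal -0.9802 -0.1978 0.0000
    outer loop
      vertex 0.4 16.7 0.0
      vertex 2.7 5.3 0.0
      vertex 2.7 5.3 28.4
    endloop
  endfacet
  facet normal -0.9802 -0.1978 0.0000
    outer loop
      vertex 0.4 16.7 0.0
      vertex 2.7 5.3 28.4
      vertex 0.4 16.7 28.4
    endloop
  endfacet
  facet normal -0.4541 -0.8910 0.0000
    outer loop
      vertex 2.7 5.3 0.0
      vertex 13.1 0.0 0.0
      vertex 13.1 0.0 28.4
    endloop
  endfacet
  facet normal -0.4541 -0.8910 0.0000
    outer loop
      vertex 2.7 5.3 0.0
      vertex 13.1 0.0 28.4
      vertex 2.7 5.3 28.4
    endloop
  endfacet
  facet normal 0.4125 -0.9110 0.0000
    outer loop
      vertex 13.1 0.0 0.0
      vertex 23.7 4.8 0.0
      vertex 23.7 4.8 28.4
    endloop
  endfacet
  facet normal 0.4125 -0.9110 0.0000
    outer loop
      vertex 13.1 0.0 0.0
      vertex 23.7 4.8 28.4
      vertex 13.1 0.0 28.4
    endloop
  endfacet
  facet normal 0.9706 -0.2405 0.0000
    outer loop
      vertex 23.7 4.8 0.0
      vertex 26.5 16.1 0.0
      vertex 26.5 16.1 28.4
    endloop
  endfacet
  facet normal 0.9706 -0.2405 0.0000
    outer loop
      vertex 23.7 4.8 0.0
      vertex 26.5 16.1 28.4
      vertex 23.7 4.8 28.4
    endloop
  endfacet
endsolid part

The G0 Z moves step by Δz≈7.1 mm. Every layer's G1 loop is the same polygon, so the solid is a straight extrusion of it from z=0 to z≈28.4. Closing with flat bottom and top caps and triangulating gives 24 facets — a regular 7-sided prism (a cylinder approximated with 7 flat sides), circumscribed radius ≈ 13.4 mm, height ≈ 28.4 mm.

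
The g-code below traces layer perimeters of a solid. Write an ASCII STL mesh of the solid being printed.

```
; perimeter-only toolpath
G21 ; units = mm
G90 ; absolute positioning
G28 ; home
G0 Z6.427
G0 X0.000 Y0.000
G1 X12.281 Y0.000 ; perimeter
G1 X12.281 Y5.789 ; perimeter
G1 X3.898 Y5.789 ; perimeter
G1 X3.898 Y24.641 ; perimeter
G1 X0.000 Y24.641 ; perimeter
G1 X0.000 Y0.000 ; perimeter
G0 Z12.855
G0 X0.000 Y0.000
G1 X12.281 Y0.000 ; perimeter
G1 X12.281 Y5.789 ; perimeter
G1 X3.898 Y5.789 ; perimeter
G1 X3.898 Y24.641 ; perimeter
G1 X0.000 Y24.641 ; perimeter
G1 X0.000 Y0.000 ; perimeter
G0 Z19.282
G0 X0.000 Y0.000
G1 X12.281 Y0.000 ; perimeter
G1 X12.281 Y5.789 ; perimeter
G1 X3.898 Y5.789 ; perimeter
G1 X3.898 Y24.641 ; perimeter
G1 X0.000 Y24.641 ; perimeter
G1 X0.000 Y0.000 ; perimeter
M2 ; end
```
solid part
  facet normal 0.0000 0.0000 -1.0000
    outer loop
      vertex 12.281 5.789 0.000
      vertex 12.281 0.000 0.000
      vertex 0.000 0.000 0.000
    endloop
  endfacet
  facet normal 0.0000 0.0000 -1.0000
    outer loop
      vertex 3.898 5.789 0.000
      vertex 12.281 5.789 0.000
      vertex 0.000 0.000 0.000
    endloop
  endfacet
  facet normal 0.0000 0.0000 -1.0000
    outer loop
      vertex 3.898 24.641 0.000
      vertex 3.898 5.789 0.000
      vertex 0.000 0.000 0.000
    endloop
  endfacet
  facet normal 0.0000 0.0000 -1.0000
    outer loop
      vertex 0.000 24.641 0.000
      vertex 3.898 24.641 0.000
      vertex 0.000 0.000 0.000
    endloop
  endfacet
  facet normal 0.0000 0.0000 1.0000
    outer loop
      vertex 0.000 0.000 19.282
      vertex 12.281 0.000 19.282
      vertex 12.281 5.789 19.282
    endloop
  endfacet
  facet normal 0.0000 0.0000 1.0000
    outer loop
      vertex 0.000 0.000 19.282
      vertex 12.281 5.789 19.282
      vertex 3.898 5.789 19.282
    endloop
  endfacet
  facet normal 0.0000 0.0000 1.0000
    outer loop
      vertex 0.000 0.000 19.282
      vertex 3.898 5.789 19.282
      vertex 3.898 24.641 19.282
    endloop
  endfacet
  facet normal 0.0000 0.0000 1.0000
    outer loop
      vertex 0.000 0.000 19.282
      vertex 3.898 24.641 19.282
      vertex 0.000 24.641 19.282
    endloop
  endfacet
  facet normal 0.0000 -1.0000 0.0000
    outer loop
      vertex 0.000 0.000 0.000
      vertex 12.281 0.000 0.000
      vertex 12.281 0.000 19.282
    endloop
  endfacet
  facet normal 0.0000 -1.0000 0.0000
    outer loop
      vertex 0.000 0.000 0.000
      vertex 12.281 0.000 19.282
      vertex 0.000 0.000 19.282
    endloop
  endfacet
  facet normal 1.0000 0.0000 0.0000
    outer loop
      vertex 12.281 0.000 0.000
      vertex 12.281 5.789 0.000
      vertex 12.281 5.789 19.282
    endloop
  endfacet
  facet normal 1.0000 0.0000 0.0000
    outer loop
      vertex 12.281 0.000 0.000
      vertex 12.281 5.789 19.282
      vertex 12.281 0.000 19.282
    endloop
  endfacet
  facet normal 0.0000 1.0000 0.0000
    outer loop
      vertex 12.281 5.789 0.000
      vertex 3.898 5.789 0.000
      vertex 3.898 5.789 19.282
    endloop
  endfacet
  facet normal 0.0000 1.0000 0.0000
    outer loop
      vertex 12.281 5.789 0.000
      vertex 3.898 5.789 19.282
      vertex 12.281 5.789 19.282
    endloop
  endfacet
  facet normal 1.0000 0.0000 0.0000
    outer loop
      vertex 3.898 5.789 0.000
      vertex 3.898 24.641 0.000
      vertex 3.898 24.641 19.282
    endloop
  endfacet
  facet normal 1.0000 0.0000 0.0000
    outer loop
      vertex 3.898 5.789 0.000
      vertex 3.898 24.641 19.282
      vertex 3.898 5.789 19.282
    endloop
  endfacet
  facet normal 0.0000 1.0000 0.0000
    outer loop
      vertex 3.898 24.641 0.000
      vertex 0.000 24.641 0.000
      vertex 0.000 24.641 19.282
    endloop
  endfacet
  facet normal 0.0000 1.0000 0.0000
    outer loop
      vertex 3.898 24.641 0.000
      vertex 0.000 24.641 19.282
      vertex 3.898 24.641 19.282
    endloop
  endfacet
  facet normal -1.0000 0.0000 0.0000
    outer loop
      vertex 0.000 24.641 0.000
      vertex 0.000 0.000 0.000
      vertex 0.000 0.000 19.282
    endloop
  endfacet
  facet normal -1.0000 0.0000 0.0000
    outer loop
      vertex 0.000 24.641 0.000
      vertex 0.000 0.000 19.282
      vertex 0.000 24.641 19.282
    endloop
  endfacet
endsolid part

The G0 Z moves step by Δz≈6.427 mm. Every layer's G1 loop is the same polygon, so the solid is a straight extrusion of it from z=0 to z≈19.3. Closing with flat bottom and top caps and triangulating gives 20 facets — an L-shaped prism: outer 12.3 × 24.6 mm, arm thicknesses ≈ 5.79 mm (horizontal) and 3.9 mm (vertical), extruded 19.3 mm in z.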